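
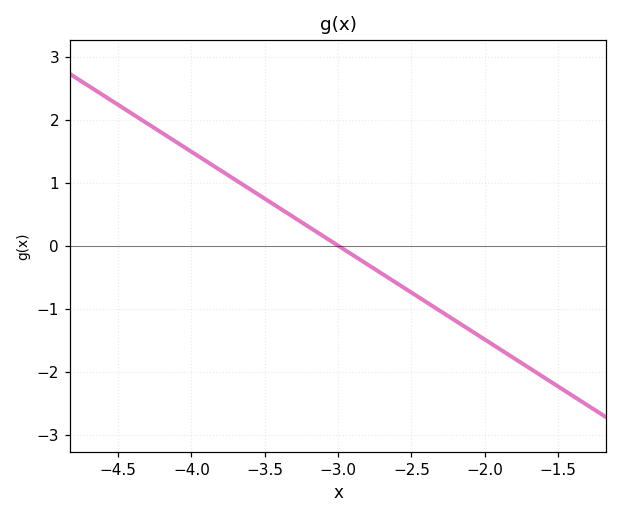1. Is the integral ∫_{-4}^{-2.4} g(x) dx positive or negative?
positive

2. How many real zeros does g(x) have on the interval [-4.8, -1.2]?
1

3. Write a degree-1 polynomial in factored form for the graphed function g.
y = -1.49(x + 3)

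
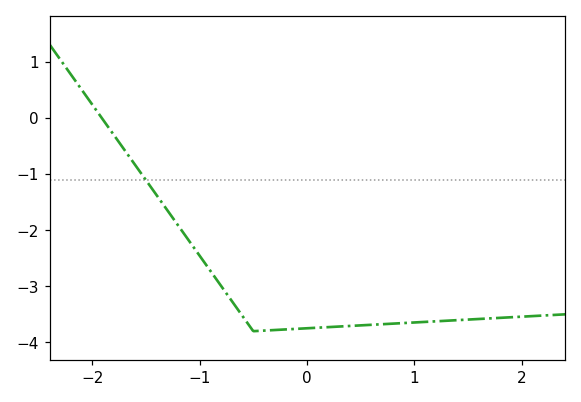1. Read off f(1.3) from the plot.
-3.61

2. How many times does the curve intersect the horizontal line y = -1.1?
1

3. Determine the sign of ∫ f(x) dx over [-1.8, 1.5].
negative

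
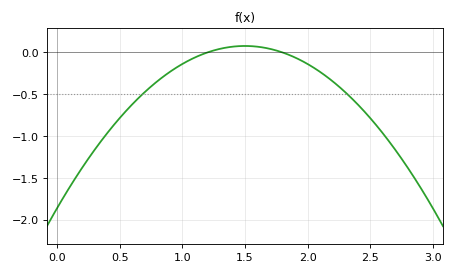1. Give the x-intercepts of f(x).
1.2, 1.8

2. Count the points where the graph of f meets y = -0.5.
2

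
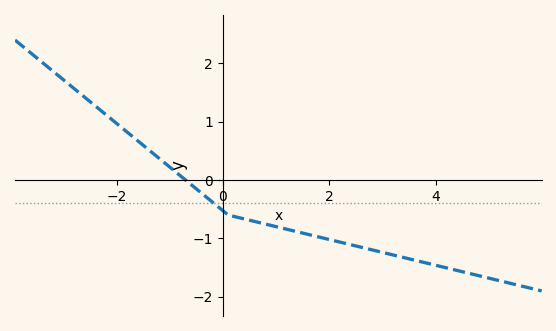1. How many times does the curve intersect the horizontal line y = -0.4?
1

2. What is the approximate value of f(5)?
-1.68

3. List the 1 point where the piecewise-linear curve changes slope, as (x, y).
(0.1, -0.6)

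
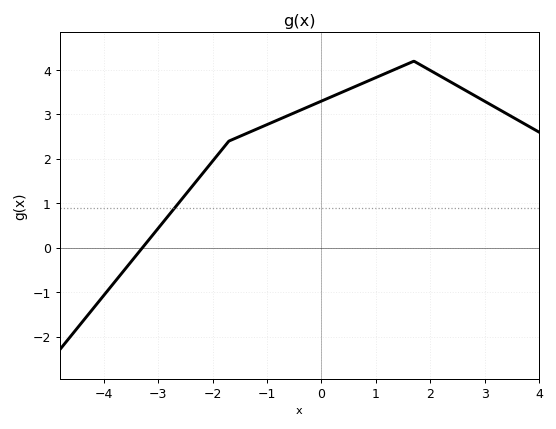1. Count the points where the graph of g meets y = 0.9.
1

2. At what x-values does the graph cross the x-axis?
-3.29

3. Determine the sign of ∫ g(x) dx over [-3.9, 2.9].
positive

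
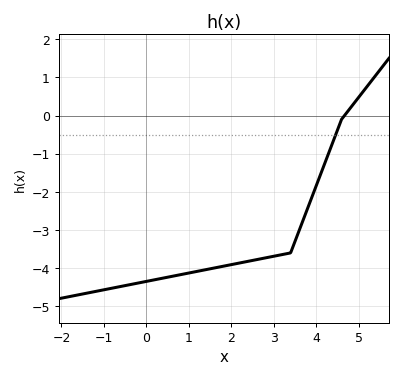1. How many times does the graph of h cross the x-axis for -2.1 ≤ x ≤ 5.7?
1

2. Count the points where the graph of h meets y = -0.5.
1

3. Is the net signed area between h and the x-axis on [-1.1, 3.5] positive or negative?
negative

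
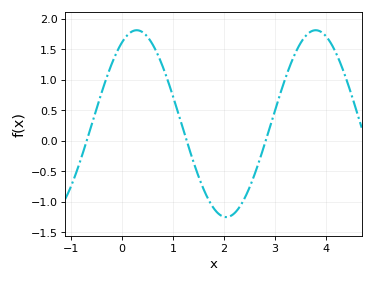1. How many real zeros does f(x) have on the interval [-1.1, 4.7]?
3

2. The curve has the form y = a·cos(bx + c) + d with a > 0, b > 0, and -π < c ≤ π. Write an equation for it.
y = 1.53cos(1.79x - 0.51) + 0.28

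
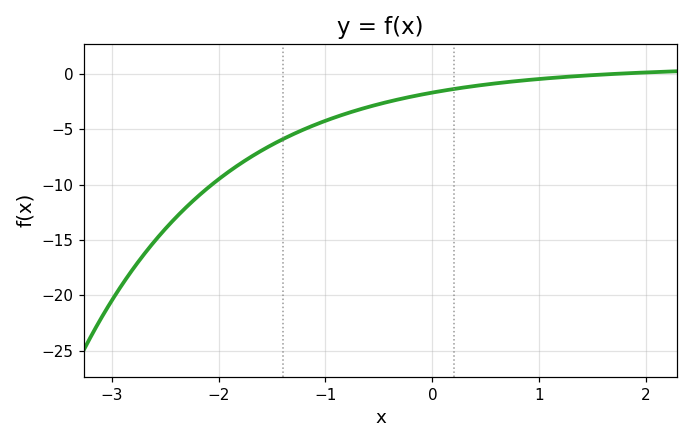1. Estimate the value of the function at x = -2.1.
-10.3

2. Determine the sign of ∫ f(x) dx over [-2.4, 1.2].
negative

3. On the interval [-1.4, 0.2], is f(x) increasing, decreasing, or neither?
increasing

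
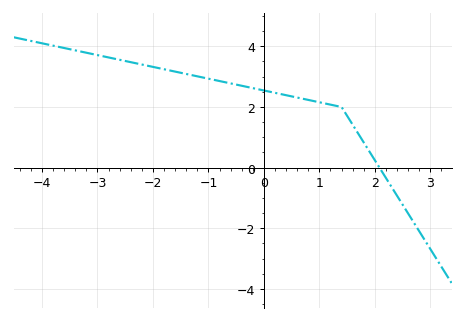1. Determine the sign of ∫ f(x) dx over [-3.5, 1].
positive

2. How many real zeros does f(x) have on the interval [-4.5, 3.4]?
1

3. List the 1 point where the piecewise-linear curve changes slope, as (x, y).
(1.4, 2)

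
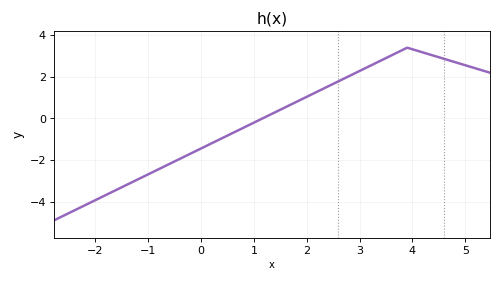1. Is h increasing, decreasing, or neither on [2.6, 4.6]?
neither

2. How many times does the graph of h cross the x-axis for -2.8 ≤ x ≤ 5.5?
1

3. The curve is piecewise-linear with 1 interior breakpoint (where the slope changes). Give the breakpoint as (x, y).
(3.9, 3.4)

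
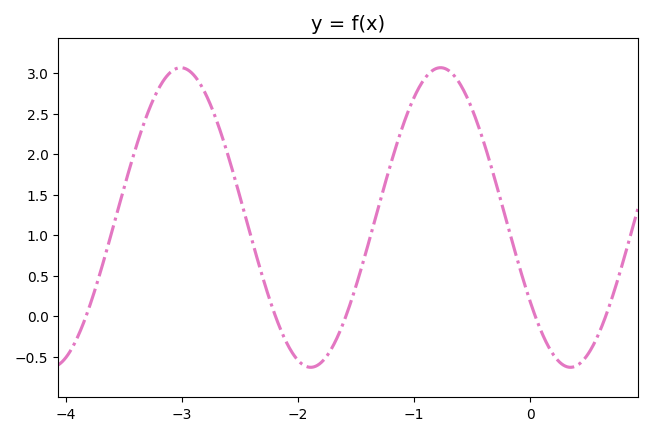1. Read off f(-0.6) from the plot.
2.86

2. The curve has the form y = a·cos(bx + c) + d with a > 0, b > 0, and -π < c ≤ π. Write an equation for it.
y = 1.85cos(2.81x + 2.17) + 1.22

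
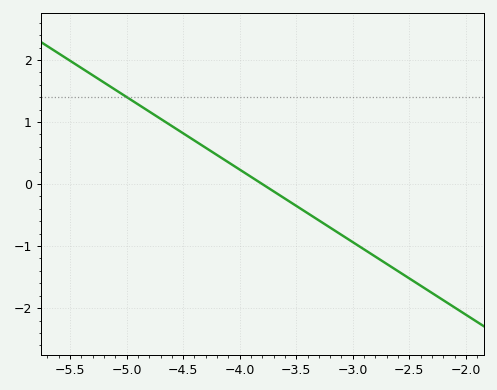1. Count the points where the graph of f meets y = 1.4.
1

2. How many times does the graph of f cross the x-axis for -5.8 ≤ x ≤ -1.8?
1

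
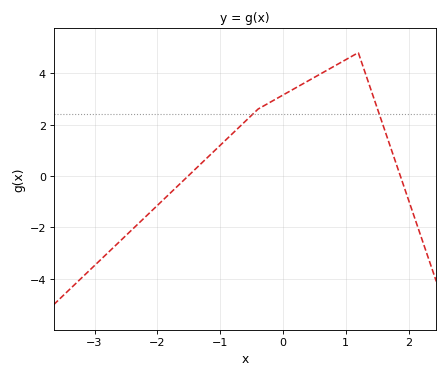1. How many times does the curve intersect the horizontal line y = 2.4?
2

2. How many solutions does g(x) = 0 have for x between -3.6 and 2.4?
2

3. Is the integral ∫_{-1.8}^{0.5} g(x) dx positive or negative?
positive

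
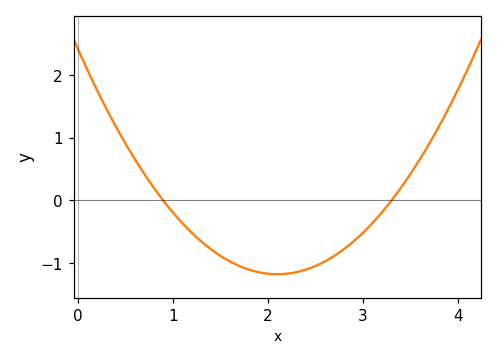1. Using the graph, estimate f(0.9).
0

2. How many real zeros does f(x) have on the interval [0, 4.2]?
2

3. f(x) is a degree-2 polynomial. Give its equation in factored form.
y = 0.82(x - 0.9)(x - 3.3)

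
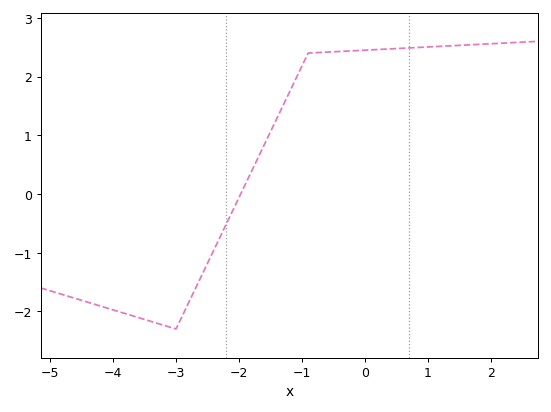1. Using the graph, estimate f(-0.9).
2.4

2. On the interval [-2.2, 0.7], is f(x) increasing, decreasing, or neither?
increasing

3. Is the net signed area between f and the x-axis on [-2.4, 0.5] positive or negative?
positive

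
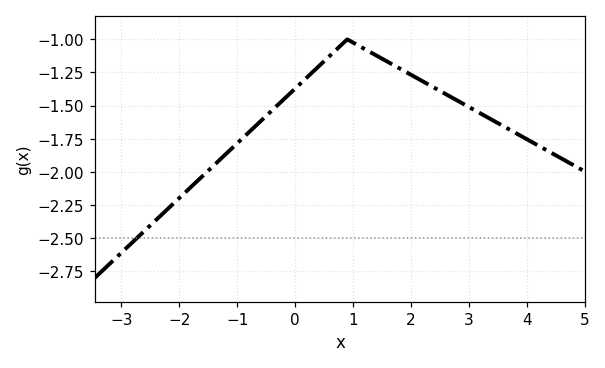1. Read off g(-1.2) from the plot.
-1.87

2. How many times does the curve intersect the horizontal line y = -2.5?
1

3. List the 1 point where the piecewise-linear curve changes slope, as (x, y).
(0.9, -1)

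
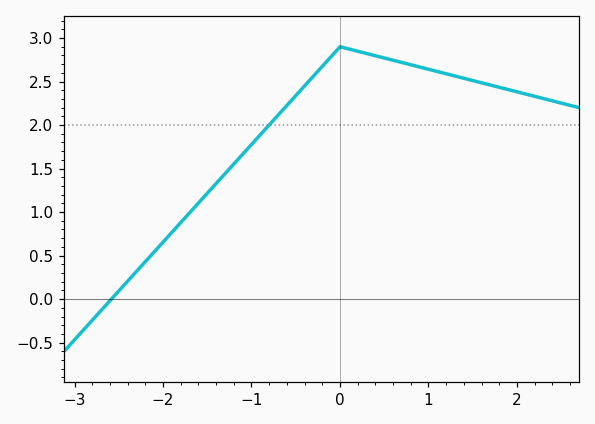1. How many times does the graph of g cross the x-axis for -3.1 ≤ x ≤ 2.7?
1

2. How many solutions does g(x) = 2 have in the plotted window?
1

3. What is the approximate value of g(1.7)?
2.45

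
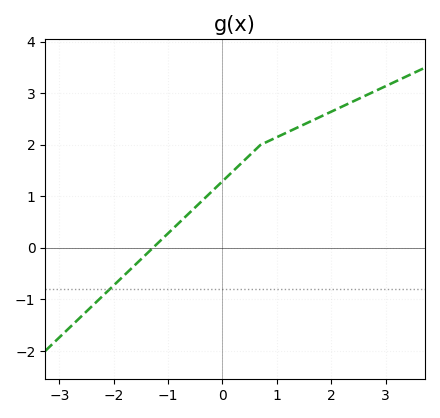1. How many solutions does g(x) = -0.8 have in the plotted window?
1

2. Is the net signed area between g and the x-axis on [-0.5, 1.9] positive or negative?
positive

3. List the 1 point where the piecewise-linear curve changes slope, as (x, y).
(0.7, 2)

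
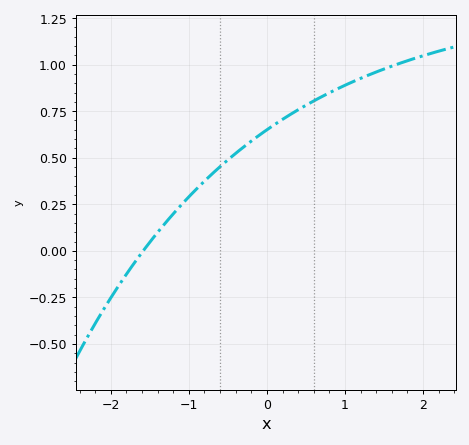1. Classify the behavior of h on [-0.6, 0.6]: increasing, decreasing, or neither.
increasing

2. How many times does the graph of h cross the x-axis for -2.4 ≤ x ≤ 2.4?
1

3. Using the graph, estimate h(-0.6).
0.46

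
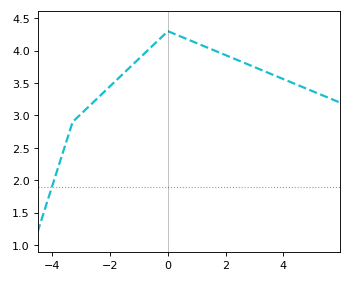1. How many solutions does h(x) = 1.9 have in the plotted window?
1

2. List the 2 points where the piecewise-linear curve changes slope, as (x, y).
(-3.3, 2.9); (0, 4.3)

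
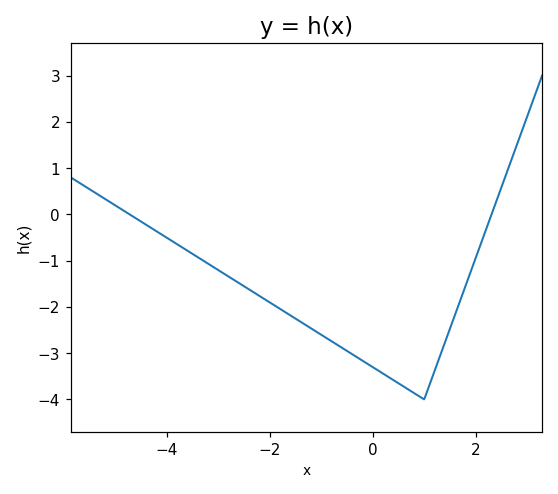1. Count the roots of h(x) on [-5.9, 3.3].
2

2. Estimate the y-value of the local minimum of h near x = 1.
-4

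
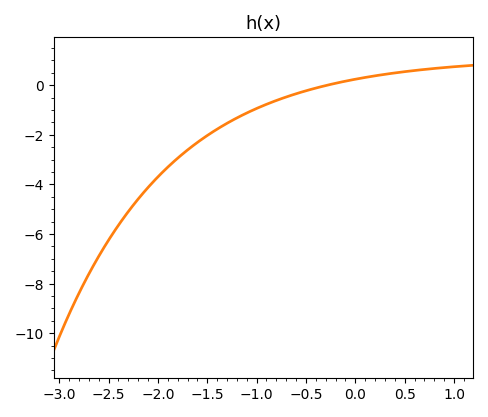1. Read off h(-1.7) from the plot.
-2.6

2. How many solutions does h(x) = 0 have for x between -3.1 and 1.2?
1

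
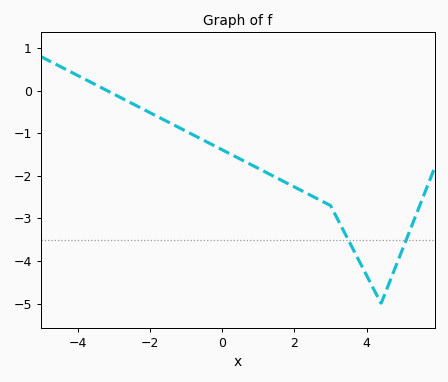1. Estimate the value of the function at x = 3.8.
-4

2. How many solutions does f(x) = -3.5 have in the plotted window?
2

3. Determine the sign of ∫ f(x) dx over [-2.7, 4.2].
negative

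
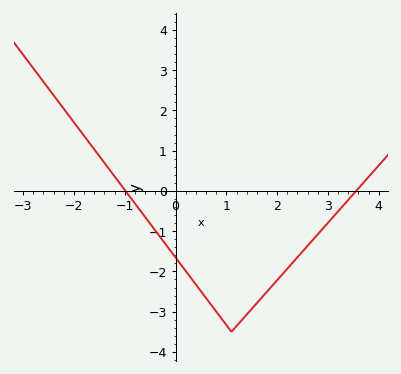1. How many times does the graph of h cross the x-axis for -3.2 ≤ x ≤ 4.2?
2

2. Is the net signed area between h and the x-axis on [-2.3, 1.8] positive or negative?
negative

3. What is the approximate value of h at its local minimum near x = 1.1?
-3.5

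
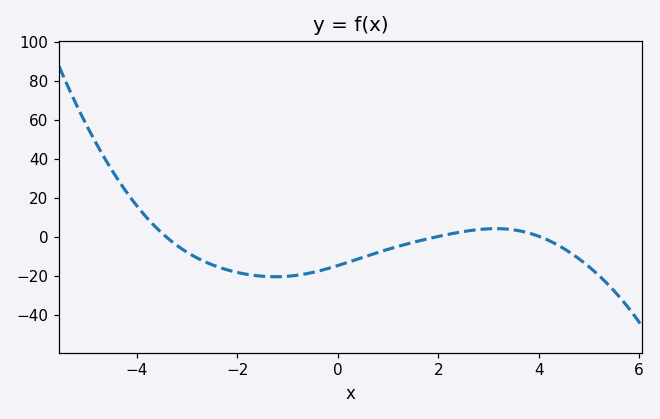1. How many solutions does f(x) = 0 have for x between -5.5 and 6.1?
3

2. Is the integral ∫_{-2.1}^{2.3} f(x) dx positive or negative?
negative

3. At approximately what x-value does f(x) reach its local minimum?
-1.2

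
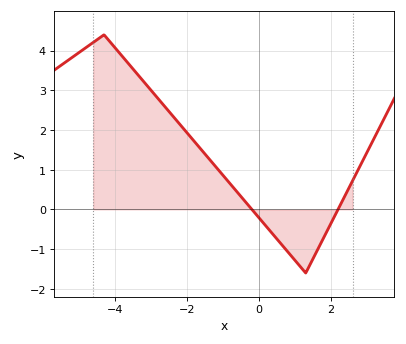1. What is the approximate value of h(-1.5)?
1.4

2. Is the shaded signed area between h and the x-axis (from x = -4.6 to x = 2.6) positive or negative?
positive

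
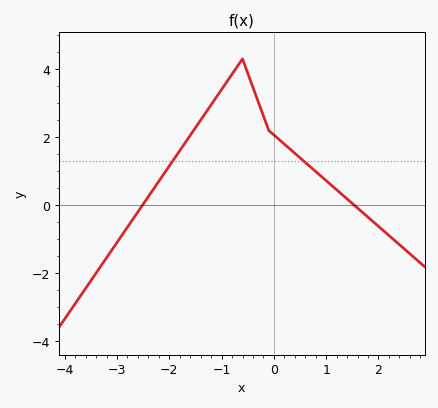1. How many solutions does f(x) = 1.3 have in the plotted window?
2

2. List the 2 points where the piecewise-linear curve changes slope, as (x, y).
(-0.6, 4.3); (-0.1, 2.2)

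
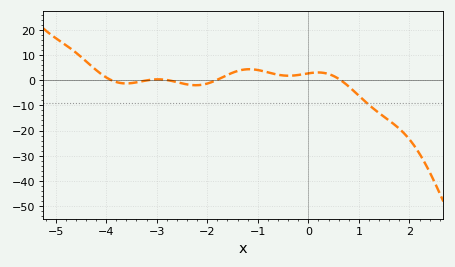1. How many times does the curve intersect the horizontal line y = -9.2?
1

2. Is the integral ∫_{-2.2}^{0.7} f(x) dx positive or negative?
positive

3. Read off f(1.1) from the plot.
-8.02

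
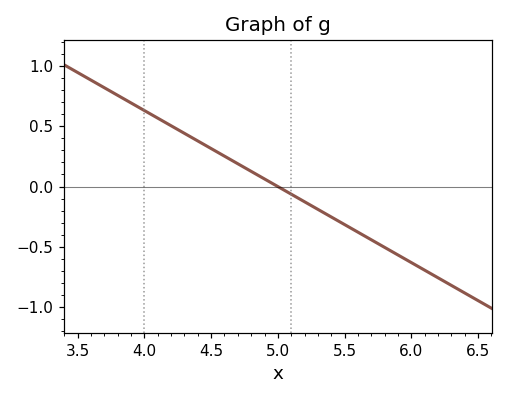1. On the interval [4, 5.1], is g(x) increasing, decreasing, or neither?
decreasing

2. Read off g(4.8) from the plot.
0.15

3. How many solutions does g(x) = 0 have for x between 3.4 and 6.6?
1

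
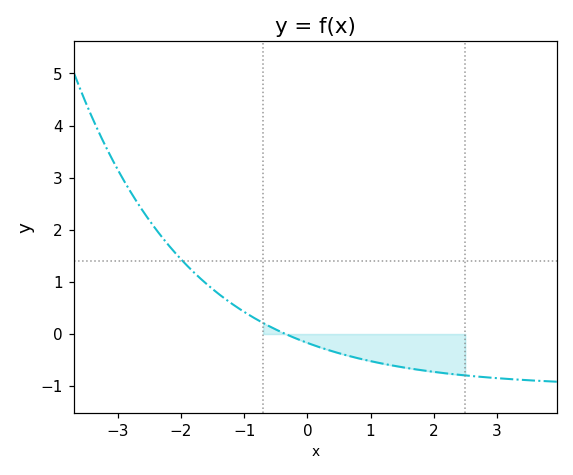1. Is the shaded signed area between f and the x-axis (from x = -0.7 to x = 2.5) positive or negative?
negative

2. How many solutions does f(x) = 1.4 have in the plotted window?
1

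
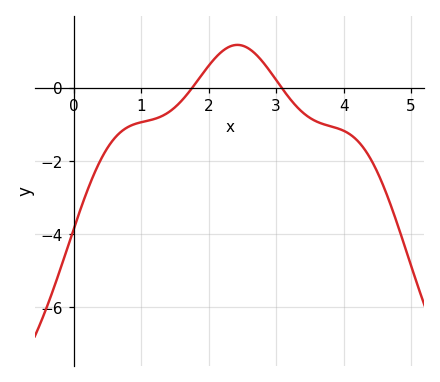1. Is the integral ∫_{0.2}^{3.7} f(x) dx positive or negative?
negative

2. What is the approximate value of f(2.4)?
1.2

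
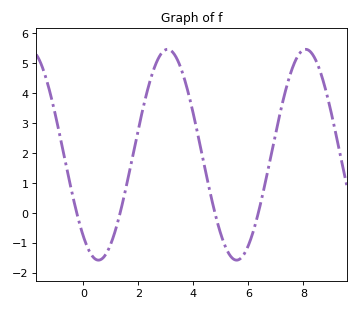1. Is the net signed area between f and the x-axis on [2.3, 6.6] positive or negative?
positive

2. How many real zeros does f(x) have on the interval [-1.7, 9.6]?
4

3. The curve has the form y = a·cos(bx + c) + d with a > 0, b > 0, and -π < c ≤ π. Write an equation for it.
y = 3.52cos(1.25x + 2.46) + 1.95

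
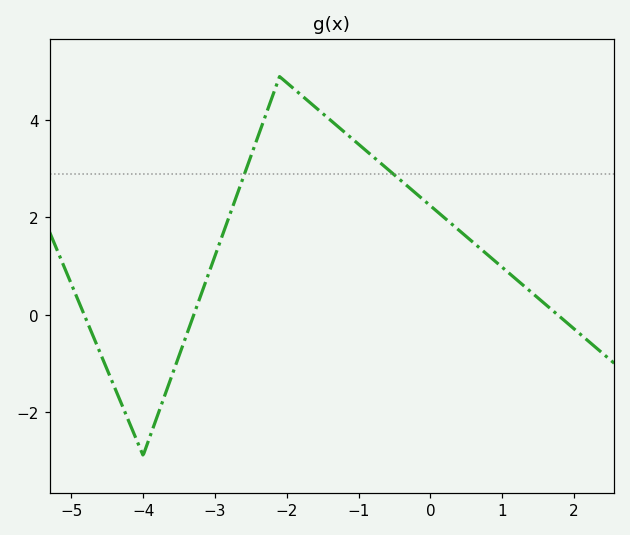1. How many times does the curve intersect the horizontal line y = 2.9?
2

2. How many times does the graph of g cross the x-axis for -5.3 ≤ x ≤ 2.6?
3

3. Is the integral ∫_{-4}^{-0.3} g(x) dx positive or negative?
positive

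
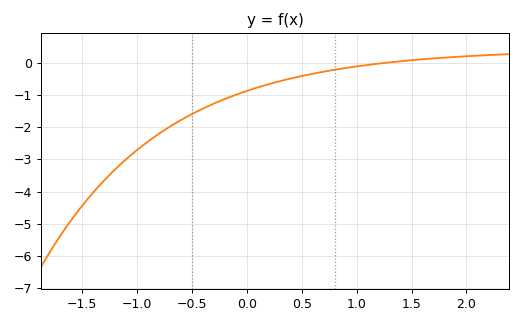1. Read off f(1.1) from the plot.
-0.1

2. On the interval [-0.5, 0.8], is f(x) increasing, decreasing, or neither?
increasing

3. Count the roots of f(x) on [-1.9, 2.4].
1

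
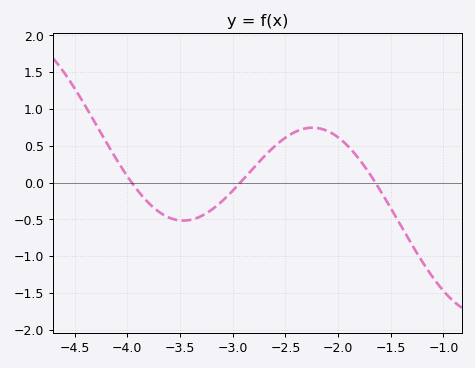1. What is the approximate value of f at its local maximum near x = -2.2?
0.746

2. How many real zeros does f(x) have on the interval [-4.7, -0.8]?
3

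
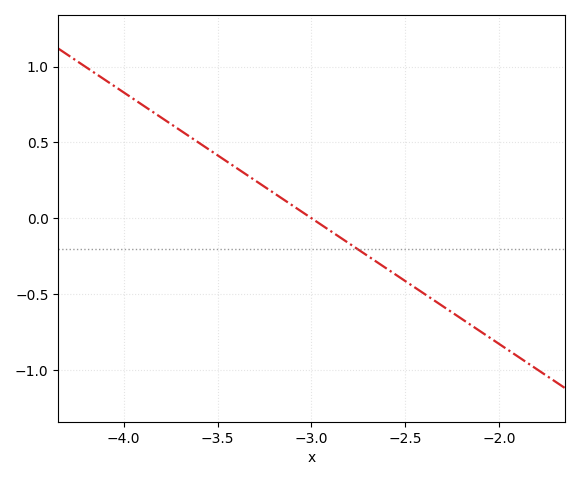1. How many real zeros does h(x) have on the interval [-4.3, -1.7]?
1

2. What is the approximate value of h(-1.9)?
-0.9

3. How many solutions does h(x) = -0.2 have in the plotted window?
1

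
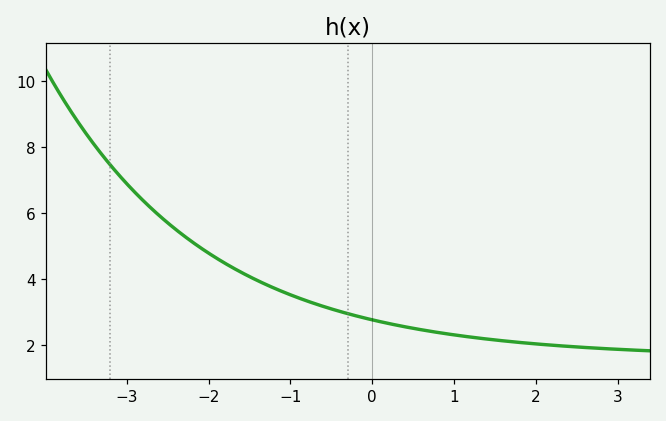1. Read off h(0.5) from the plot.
2.5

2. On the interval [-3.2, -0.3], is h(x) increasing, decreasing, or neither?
decreasing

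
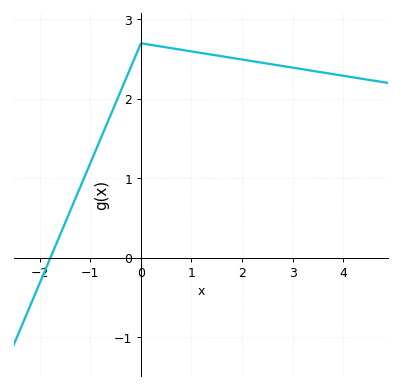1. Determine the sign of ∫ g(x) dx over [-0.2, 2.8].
positive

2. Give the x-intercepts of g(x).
-1.8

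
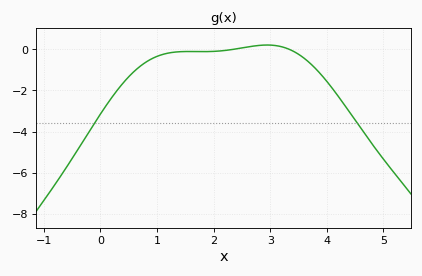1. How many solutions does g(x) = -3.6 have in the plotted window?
2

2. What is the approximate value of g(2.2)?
-0.055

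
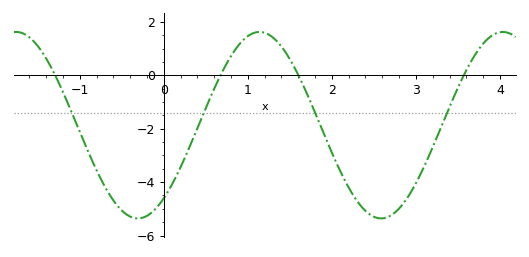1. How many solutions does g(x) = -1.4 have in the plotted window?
4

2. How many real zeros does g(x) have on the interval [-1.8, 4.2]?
4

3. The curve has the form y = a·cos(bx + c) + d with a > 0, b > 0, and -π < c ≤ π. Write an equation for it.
y = 3.49cos(2.17x - 2.47) - 1.87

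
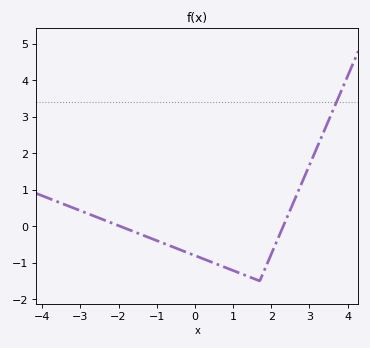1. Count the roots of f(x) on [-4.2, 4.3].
2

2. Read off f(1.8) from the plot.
-1.26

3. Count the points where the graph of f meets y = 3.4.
1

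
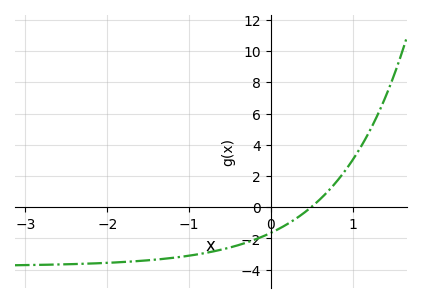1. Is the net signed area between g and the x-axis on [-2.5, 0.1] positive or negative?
negative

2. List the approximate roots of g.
0.5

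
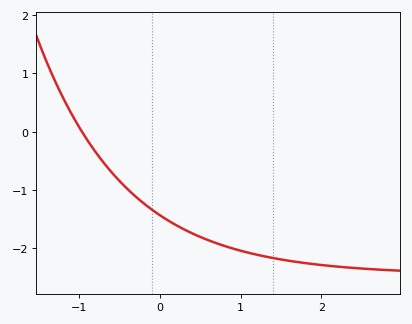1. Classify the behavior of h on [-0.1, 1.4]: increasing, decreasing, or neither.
decreasing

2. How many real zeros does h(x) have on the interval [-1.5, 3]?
1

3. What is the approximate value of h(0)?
-1.43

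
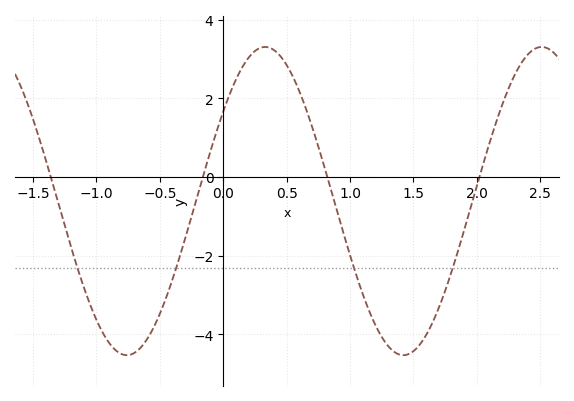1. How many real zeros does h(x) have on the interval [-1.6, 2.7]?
4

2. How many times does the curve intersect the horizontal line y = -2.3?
4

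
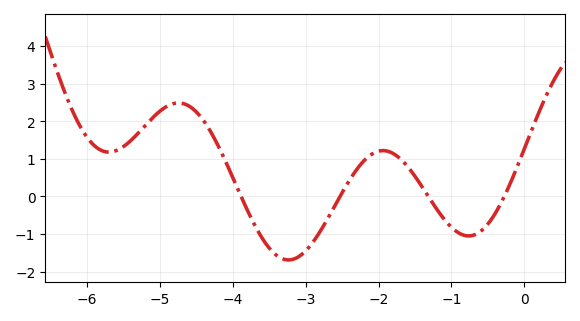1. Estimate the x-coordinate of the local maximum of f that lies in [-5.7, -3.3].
-4.75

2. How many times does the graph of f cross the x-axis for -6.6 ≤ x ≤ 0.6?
4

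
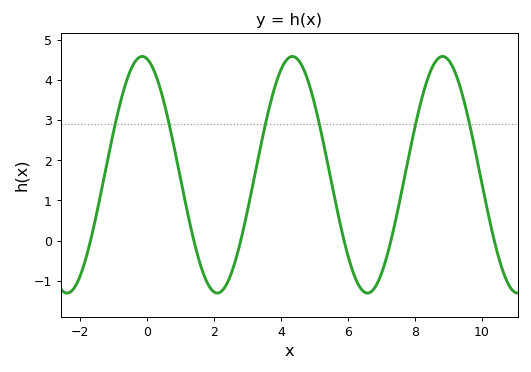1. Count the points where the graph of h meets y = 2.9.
6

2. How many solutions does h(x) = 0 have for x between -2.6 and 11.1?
6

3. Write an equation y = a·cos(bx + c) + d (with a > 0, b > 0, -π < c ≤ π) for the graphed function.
y = 2.95cos(1.4x + 0.21) + 1.64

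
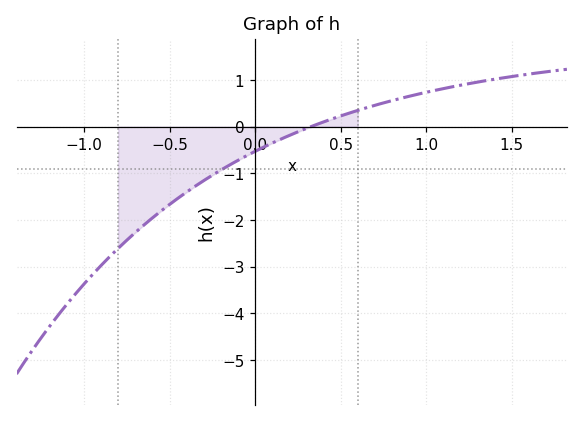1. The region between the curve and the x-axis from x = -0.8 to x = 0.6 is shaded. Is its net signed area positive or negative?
negative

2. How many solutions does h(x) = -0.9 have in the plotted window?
1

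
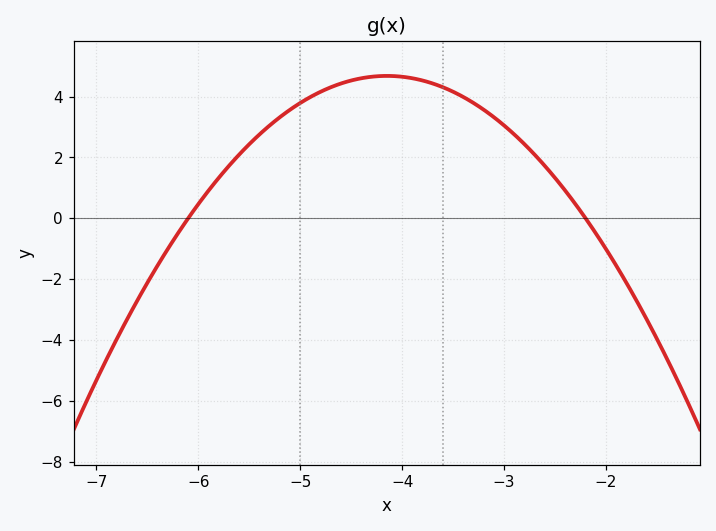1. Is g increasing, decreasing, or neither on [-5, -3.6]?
neither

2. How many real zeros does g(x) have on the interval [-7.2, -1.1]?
2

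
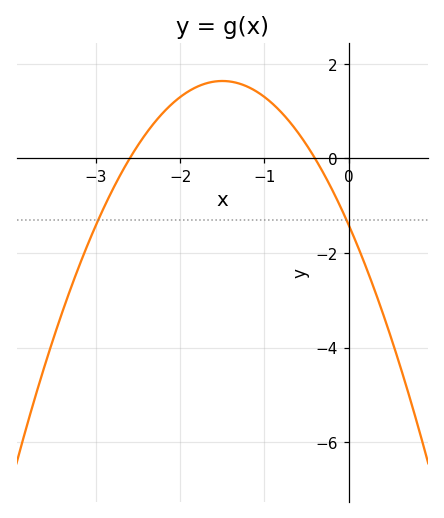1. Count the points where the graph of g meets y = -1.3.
2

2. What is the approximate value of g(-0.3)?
-0.4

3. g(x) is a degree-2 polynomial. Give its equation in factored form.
y = -1.35(x + 2.6)(x + 0.4)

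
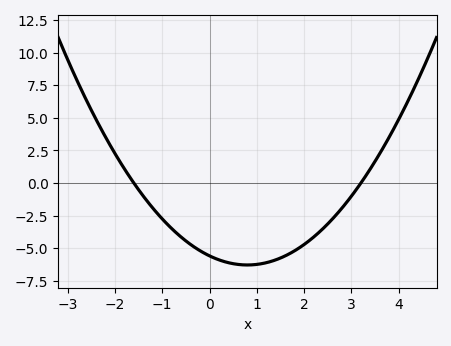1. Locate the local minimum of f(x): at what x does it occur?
0.8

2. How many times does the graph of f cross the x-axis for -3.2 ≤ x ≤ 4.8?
2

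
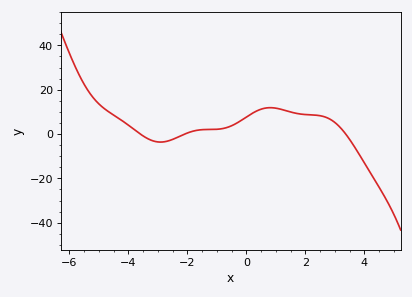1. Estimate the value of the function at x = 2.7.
8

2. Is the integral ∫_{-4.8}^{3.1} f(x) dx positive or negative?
positive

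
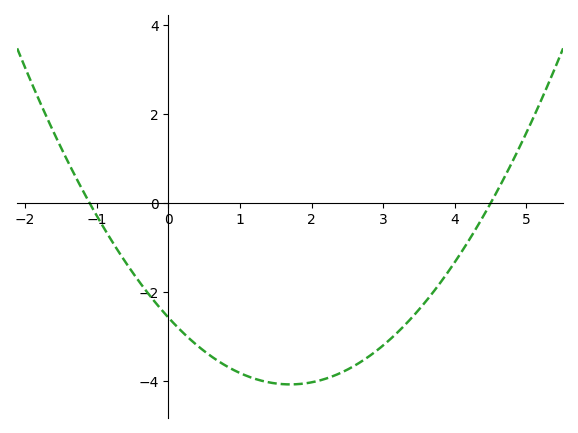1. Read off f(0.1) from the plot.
-2.75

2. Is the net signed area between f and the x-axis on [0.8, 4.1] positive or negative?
negative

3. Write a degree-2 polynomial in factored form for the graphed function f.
y = 0.52(x + 1.1)(x - 4.5)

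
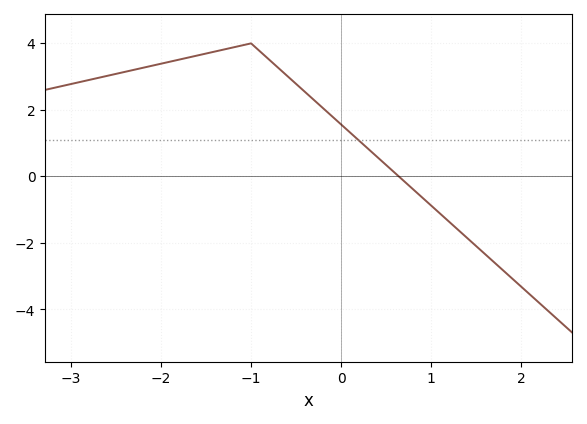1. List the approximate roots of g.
0.64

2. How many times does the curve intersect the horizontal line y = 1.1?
1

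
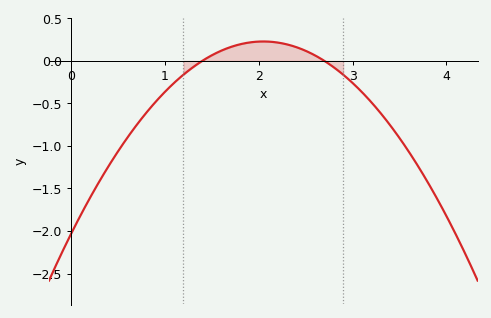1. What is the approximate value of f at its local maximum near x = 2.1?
0.25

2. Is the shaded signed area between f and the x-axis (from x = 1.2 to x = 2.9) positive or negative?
positive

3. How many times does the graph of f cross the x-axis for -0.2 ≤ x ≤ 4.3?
2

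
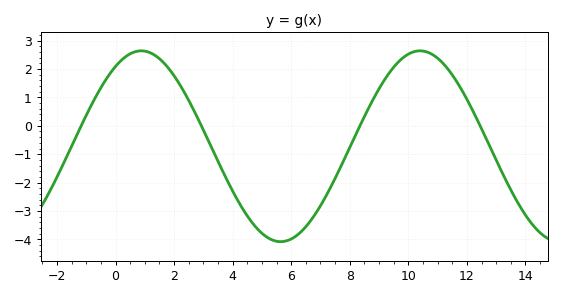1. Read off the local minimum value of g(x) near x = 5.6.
-4.1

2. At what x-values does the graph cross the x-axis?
-1.2, 3, 8.4, 12.4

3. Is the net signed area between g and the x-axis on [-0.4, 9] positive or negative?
negative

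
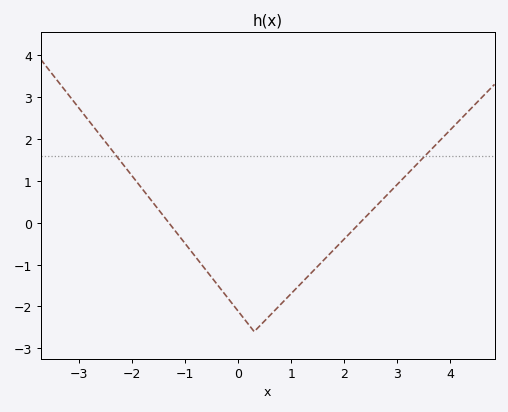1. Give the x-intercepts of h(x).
-1.31, 2.3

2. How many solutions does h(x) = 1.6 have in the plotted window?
2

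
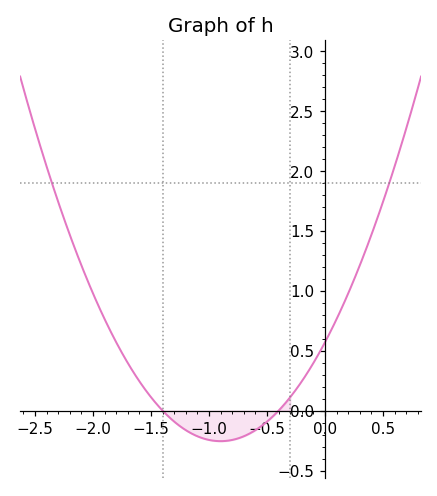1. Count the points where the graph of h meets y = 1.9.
2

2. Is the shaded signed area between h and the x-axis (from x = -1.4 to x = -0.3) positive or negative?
negative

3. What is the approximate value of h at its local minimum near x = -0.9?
-0.255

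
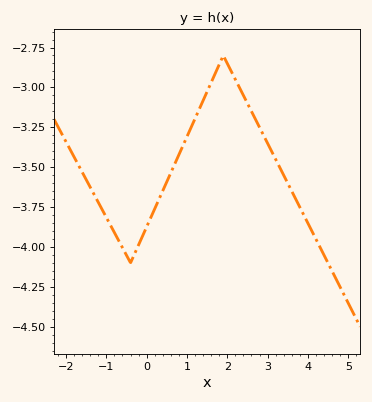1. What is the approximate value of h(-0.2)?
-3.98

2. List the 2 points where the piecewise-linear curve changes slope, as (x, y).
(-0.4, -4.1); (1.9, -2.8)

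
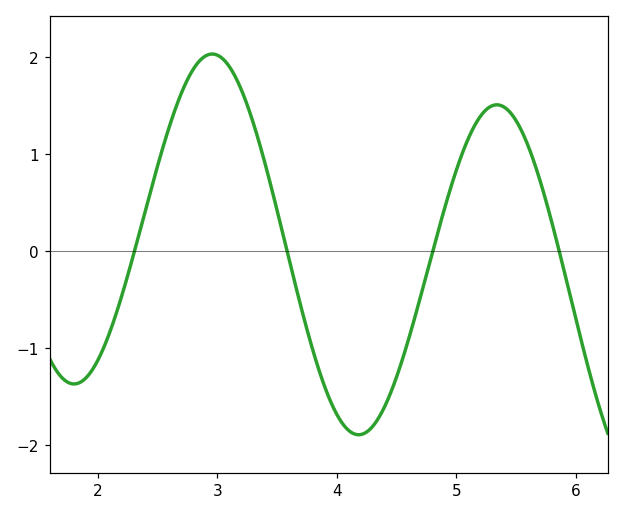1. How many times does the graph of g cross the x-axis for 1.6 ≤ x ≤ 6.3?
4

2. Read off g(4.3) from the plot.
-1.8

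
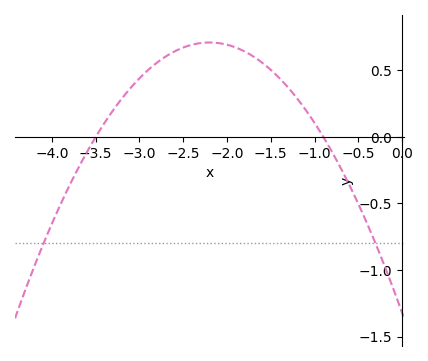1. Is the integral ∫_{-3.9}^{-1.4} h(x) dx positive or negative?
positive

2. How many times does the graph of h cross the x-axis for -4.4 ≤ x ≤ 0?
2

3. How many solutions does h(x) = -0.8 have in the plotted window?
2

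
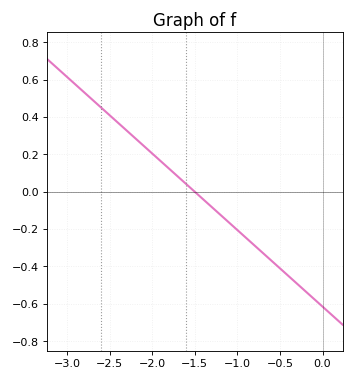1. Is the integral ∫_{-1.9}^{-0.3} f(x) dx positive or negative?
negative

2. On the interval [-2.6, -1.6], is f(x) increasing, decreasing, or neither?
decreasing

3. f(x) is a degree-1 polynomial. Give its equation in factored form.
y = -0.41(x + 1.5)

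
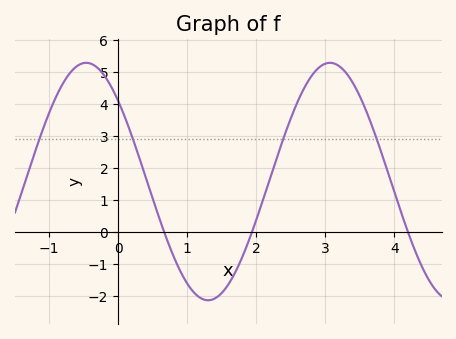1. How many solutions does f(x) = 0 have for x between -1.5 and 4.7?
3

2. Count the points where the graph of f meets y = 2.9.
4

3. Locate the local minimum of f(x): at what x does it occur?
1.3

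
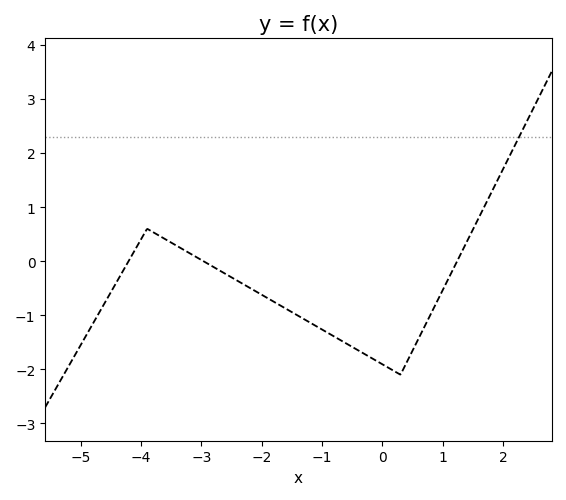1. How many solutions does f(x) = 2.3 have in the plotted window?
1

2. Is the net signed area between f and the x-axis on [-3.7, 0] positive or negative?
negative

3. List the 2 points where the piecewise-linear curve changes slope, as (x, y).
(-3.9, 0.6); (0.3, -2.1)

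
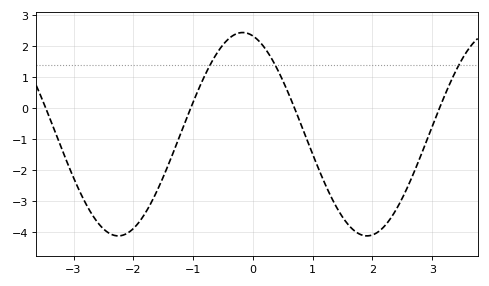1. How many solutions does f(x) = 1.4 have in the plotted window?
3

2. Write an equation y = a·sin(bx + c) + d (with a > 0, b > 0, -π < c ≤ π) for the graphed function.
y = 3.28sin(1.5x + 1.8) - 0.83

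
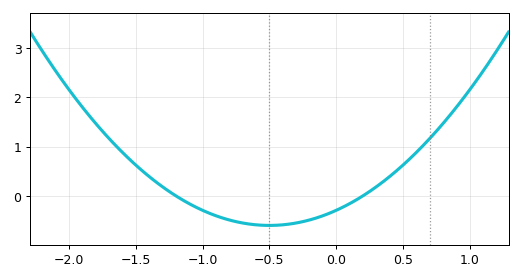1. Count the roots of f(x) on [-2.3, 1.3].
2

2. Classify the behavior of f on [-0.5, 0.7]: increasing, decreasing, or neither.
increasing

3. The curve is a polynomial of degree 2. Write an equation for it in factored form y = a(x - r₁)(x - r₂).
y = 1.22(x + 1.2)(x - 0.2)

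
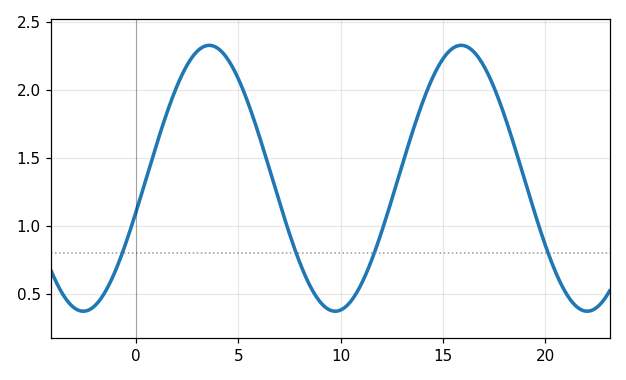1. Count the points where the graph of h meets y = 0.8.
4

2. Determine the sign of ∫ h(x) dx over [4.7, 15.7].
positive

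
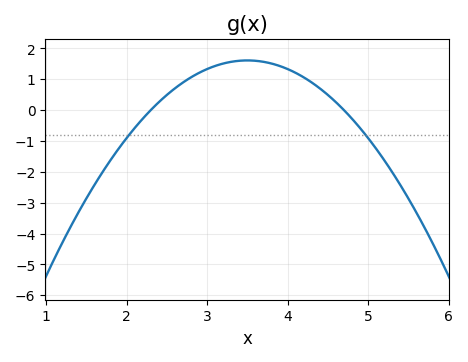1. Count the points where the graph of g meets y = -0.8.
2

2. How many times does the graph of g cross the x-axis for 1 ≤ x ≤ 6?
2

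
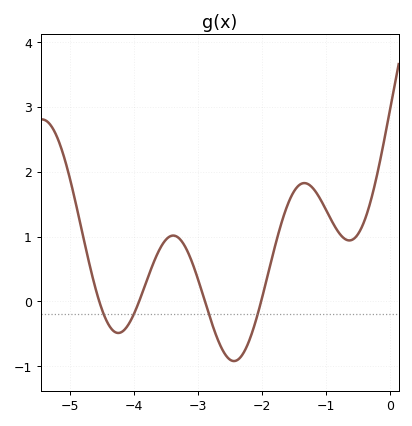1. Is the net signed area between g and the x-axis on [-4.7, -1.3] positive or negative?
positive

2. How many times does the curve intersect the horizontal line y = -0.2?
4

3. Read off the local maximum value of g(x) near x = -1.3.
1.83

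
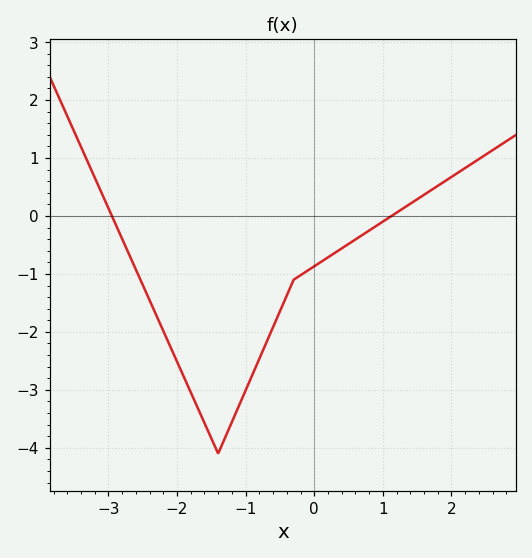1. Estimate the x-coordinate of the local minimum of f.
-1.4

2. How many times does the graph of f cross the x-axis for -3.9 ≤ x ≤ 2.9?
2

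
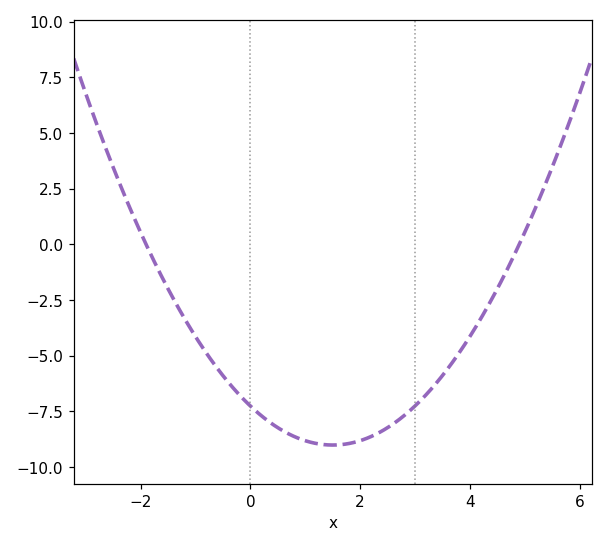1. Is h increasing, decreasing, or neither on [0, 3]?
neither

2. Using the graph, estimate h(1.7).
-8.99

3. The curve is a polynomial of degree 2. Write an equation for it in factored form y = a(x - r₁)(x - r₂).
y = 0.78(x + 1.9)(x - 4.9)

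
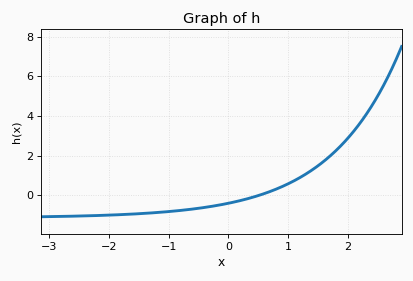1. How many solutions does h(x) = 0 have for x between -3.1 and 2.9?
1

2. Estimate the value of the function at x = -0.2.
-0.524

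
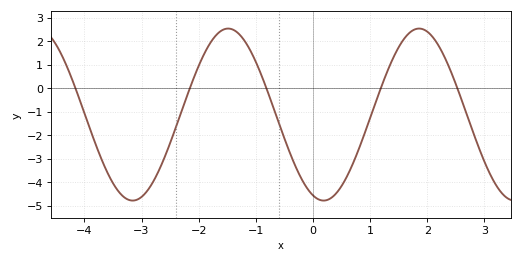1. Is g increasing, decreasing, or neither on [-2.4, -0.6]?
neither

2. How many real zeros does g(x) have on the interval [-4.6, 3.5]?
5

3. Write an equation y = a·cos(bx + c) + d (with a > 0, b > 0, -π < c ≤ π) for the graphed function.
y = 3.66cos(1.9x + 2.8) - 1.12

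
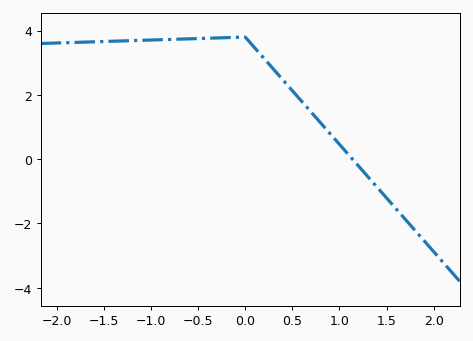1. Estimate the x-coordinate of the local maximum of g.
-0.001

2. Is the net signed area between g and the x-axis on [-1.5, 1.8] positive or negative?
positive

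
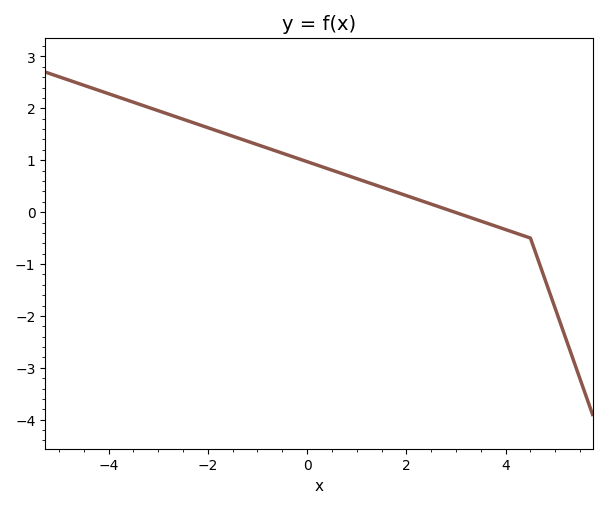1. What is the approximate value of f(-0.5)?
1.1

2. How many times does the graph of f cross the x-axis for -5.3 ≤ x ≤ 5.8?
1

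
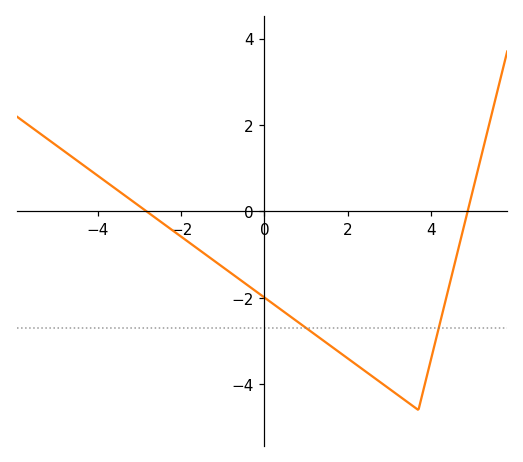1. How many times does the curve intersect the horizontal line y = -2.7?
2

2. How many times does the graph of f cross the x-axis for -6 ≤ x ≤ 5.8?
2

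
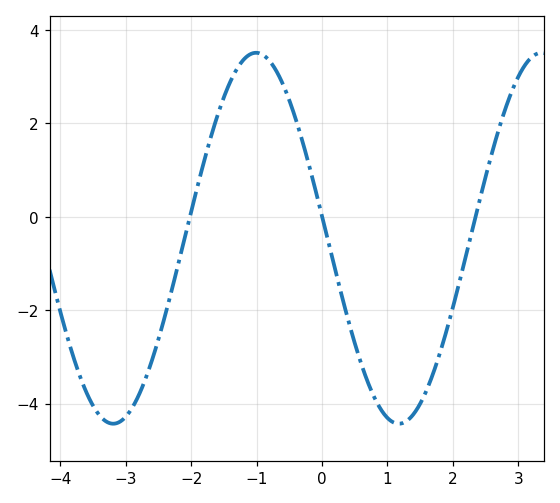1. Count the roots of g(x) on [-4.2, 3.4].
3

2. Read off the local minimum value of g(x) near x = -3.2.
-4.4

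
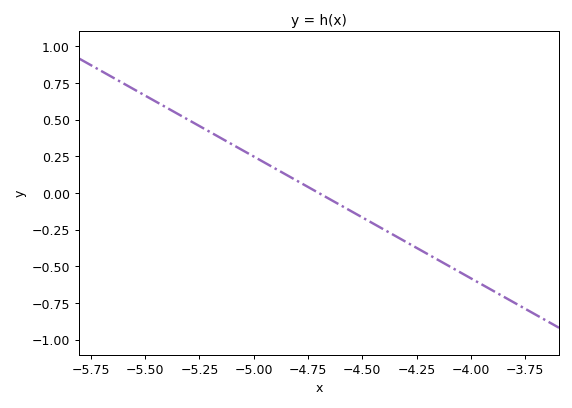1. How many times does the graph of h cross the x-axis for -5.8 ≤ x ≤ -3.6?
1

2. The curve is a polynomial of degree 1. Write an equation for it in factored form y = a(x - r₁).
y = -0.83(x + 4.7)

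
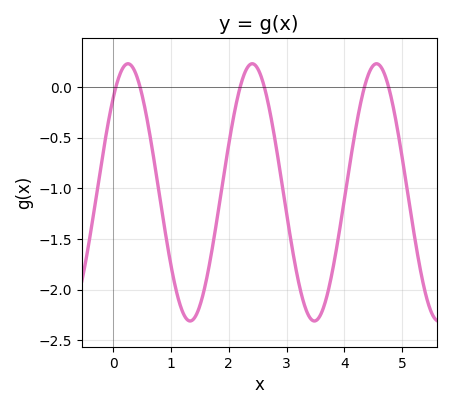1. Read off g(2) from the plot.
-0.55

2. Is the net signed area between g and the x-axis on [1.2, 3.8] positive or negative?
negative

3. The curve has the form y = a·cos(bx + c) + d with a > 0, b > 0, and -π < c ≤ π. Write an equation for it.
y = 1.27cos(2.9x - 0.74) - 1.04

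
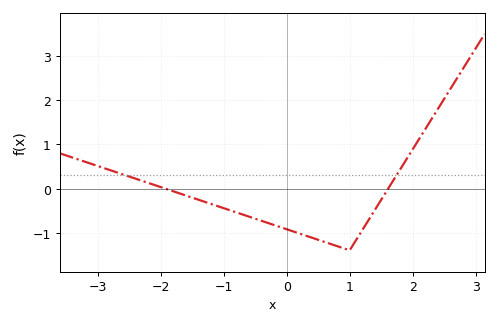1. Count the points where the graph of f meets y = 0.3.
2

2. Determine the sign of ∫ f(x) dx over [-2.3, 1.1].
negative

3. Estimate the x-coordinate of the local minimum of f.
1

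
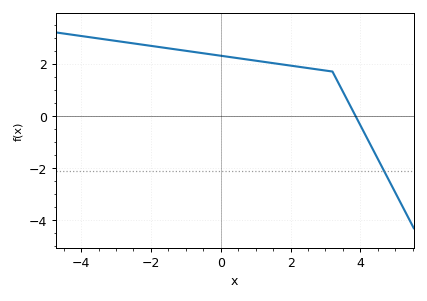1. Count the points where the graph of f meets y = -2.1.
1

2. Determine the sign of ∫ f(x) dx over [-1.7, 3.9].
positive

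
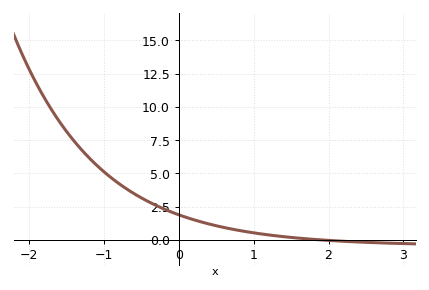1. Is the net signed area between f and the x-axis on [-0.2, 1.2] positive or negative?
positive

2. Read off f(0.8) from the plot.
0.707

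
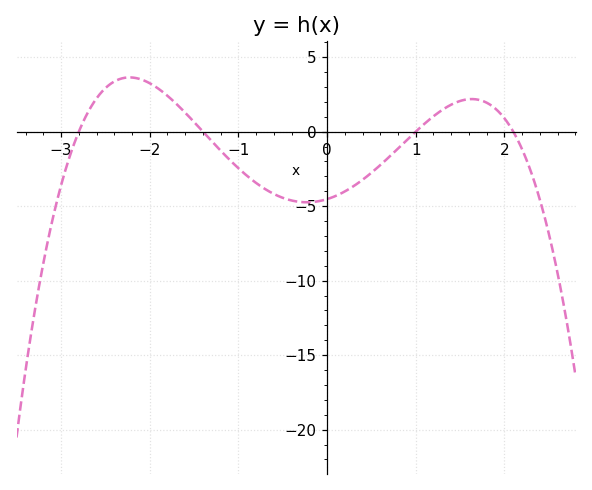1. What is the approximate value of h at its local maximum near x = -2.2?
3.64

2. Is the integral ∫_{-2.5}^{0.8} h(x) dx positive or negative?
negative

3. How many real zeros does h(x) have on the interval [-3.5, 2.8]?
4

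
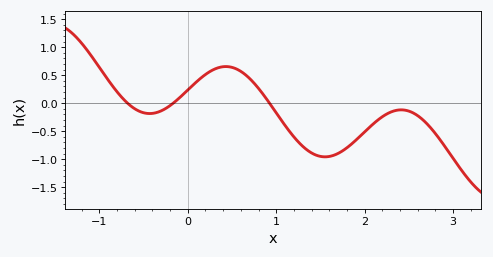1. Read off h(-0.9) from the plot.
0.414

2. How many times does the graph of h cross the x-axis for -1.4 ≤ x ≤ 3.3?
3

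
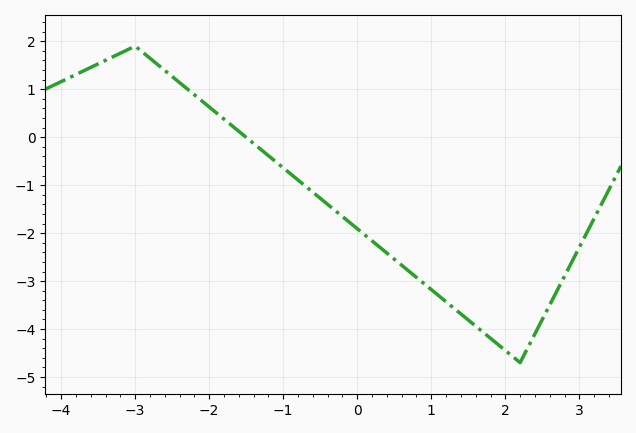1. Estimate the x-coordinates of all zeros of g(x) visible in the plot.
-1.6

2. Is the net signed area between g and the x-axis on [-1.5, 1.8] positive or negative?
negative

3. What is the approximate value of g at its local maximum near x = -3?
1.9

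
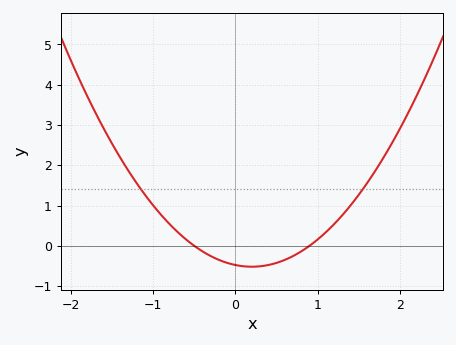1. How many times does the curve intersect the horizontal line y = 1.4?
2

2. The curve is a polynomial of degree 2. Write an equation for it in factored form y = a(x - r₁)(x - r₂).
y = 1.06(x + 0.5)(x - 0.9)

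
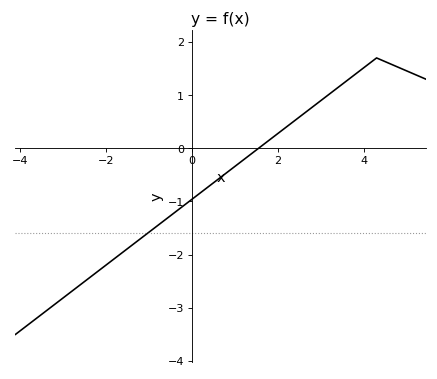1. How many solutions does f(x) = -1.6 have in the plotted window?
1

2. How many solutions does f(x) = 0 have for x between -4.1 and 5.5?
1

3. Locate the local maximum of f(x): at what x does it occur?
4.3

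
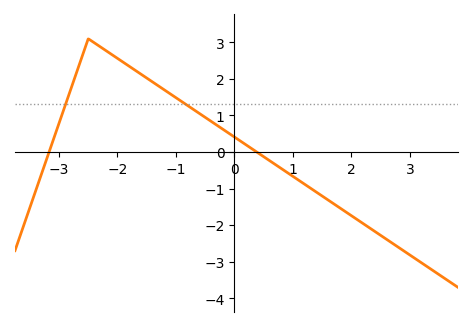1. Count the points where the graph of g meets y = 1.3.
2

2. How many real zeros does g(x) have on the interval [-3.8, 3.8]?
2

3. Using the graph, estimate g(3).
-2.8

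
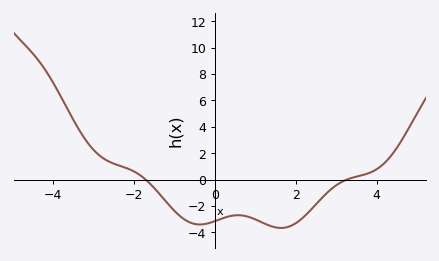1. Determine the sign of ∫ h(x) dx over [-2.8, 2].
negative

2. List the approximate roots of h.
-1.72, 3.27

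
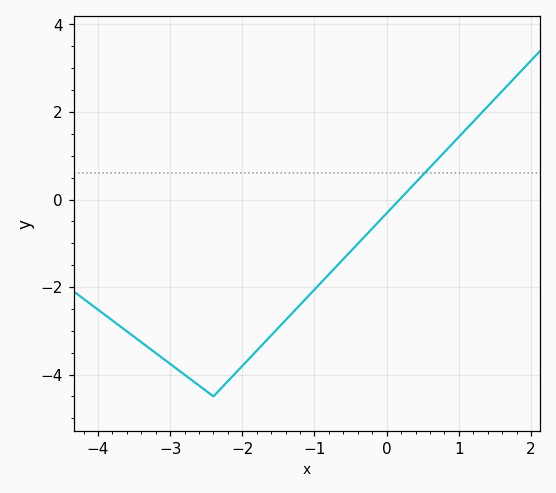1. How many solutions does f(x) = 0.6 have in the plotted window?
1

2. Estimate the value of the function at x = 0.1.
-0.2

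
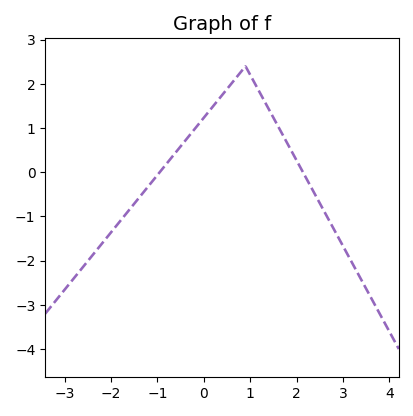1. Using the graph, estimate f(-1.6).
-0.8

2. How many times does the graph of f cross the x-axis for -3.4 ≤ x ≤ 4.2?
2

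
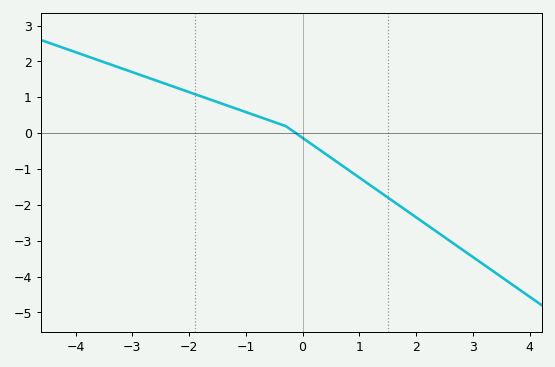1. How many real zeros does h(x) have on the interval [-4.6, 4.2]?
1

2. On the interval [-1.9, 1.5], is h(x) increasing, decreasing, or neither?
decreasing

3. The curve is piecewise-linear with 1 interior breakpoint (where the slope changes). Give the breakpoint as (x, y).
(-0.3, 0.2)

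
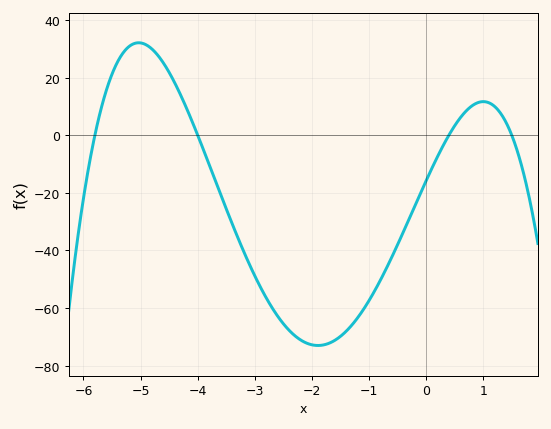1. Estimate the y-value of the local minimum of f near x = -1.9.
-73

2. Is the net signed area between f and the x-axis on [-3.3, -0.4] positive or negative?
negative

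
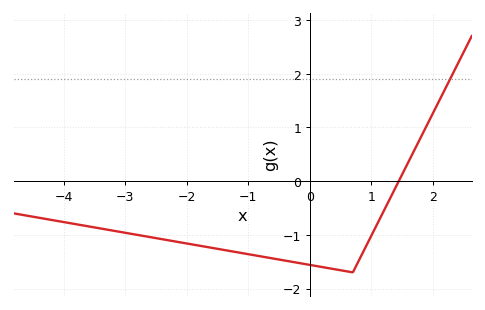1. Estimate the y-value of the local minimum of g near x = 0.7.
-1.7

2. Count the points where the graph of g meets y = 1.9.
1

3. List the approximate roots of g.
1.4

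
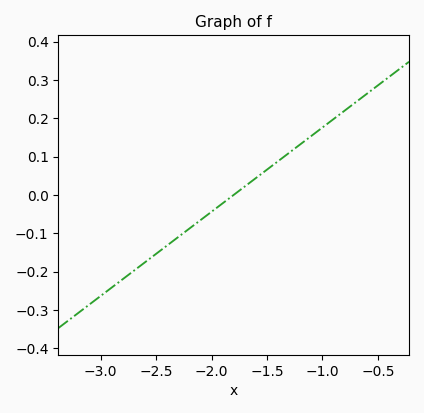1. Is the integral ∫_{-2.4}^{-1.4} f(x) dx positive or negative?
negative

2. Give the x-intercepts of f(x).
-1.8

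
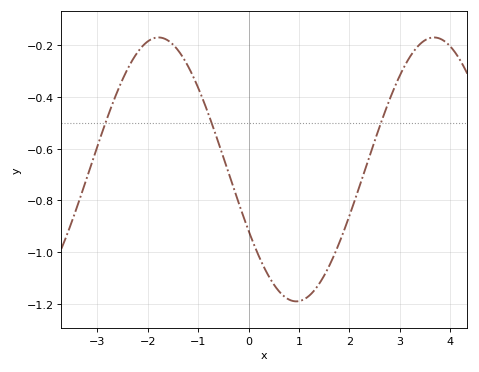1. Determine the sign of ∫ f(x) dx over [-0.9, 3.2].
negative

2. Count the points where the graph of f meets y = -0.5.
3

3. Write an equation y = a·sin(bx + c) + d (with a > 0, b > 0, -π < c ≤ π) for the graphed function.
y = 0.51sin(1.15x - 2.66) - 0.68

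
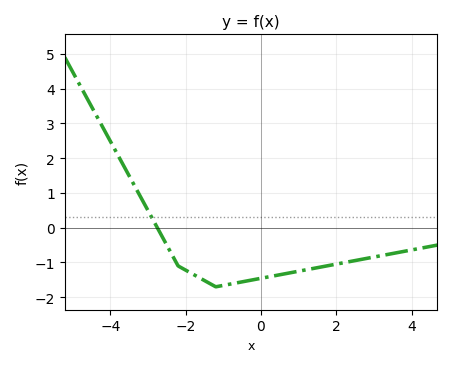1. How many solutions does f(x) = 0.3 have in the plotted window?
1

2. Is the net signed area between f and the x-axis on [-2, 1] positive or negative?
negative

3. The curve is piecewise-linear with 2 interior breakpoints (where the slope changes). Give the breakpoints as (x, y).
(-2.2, -1.1); (-1.2, -1.7)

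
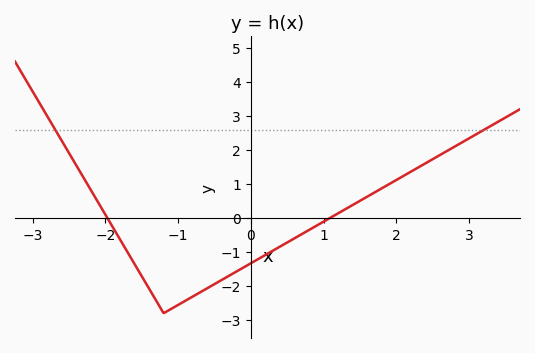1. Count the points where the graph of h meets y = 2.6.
2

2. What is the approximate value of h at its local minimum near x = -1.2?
-2.8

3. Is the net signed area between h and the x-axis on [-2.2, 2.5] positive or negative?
negative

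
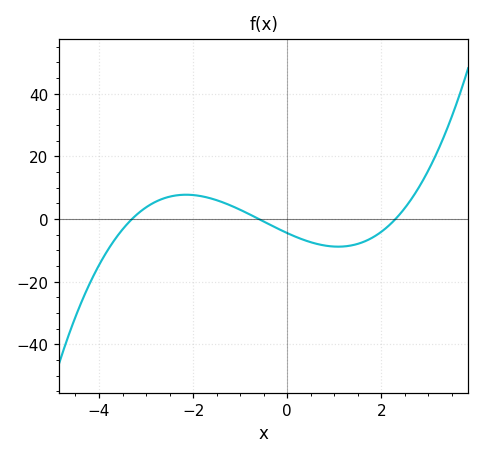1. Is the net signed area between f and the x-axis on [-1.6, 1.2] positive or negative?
negative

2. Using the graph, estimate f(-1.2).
4.32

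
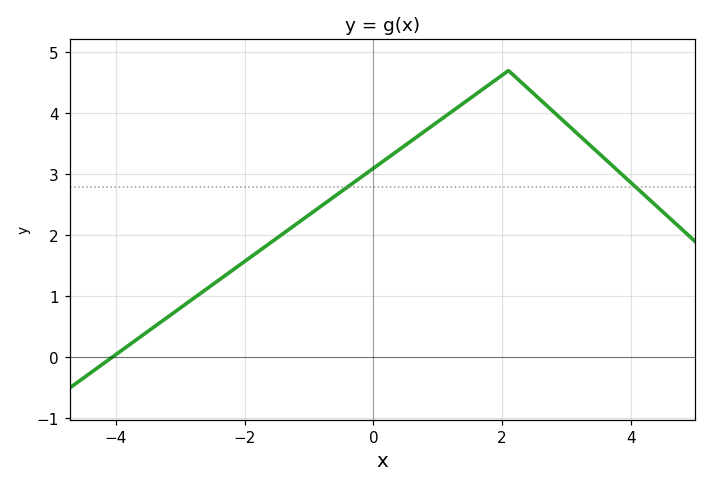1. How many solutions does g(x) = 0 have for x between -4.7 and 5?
1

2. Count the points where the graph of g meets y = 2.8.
2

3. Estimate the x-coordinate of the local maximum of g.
2.2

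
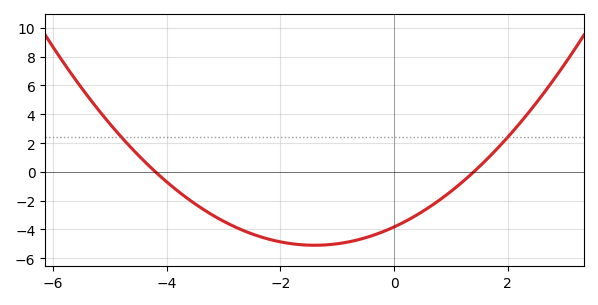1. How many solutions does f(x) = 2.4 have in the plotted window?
2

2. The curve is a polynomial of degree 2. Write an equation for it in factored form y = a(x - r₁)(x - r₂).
y = 0.65(x + 4.2)(x - 1.4)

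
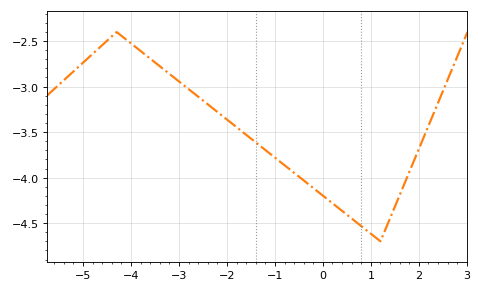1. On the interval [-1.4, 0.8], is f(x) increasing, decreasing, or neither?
decreasing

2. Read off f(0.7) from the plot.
-4.49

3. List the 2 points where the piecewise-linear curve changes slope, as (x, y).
(-4.3, -2.4); (1.2, -4.7)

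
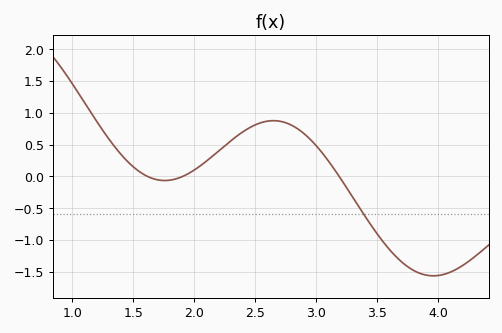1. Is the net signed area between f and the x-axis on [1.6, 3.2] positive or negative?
positive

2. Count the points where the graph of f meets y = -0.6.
1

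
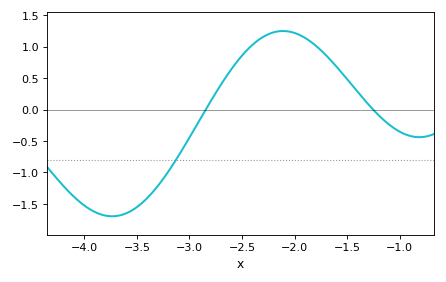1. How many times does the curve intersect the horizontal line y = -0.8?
1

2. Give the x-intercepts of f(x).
-2.84, -1.25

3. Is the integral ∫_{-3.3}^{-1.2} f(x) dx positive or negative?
positive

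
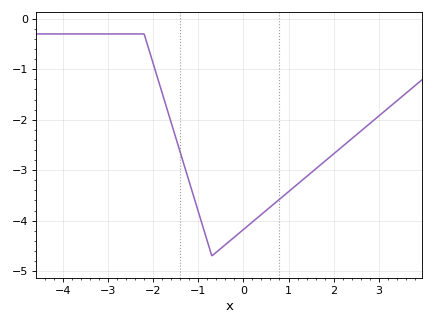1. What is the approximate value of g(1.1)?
-3.35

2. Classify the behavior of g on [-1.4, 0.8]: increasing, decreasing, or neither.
neither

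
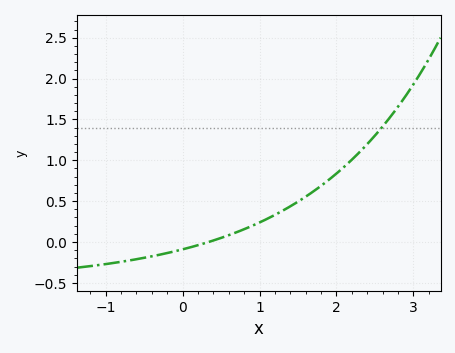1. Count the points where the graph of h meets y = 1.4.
1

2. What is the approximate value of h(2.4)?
1.2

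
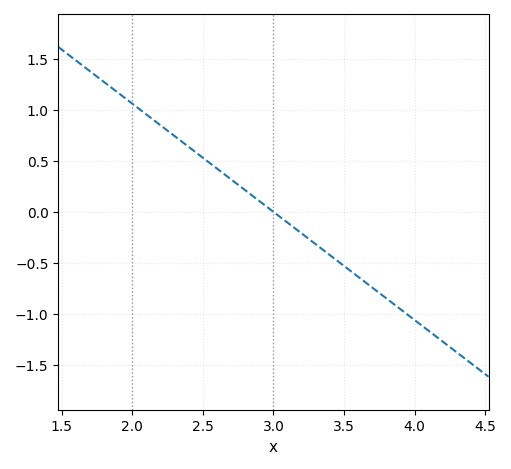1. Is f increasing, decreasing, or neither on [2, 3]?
decreasing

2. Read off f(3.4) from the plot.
-0.424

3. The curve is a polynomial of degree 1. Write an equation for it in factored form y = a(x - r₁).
y = -1.06(x - 3)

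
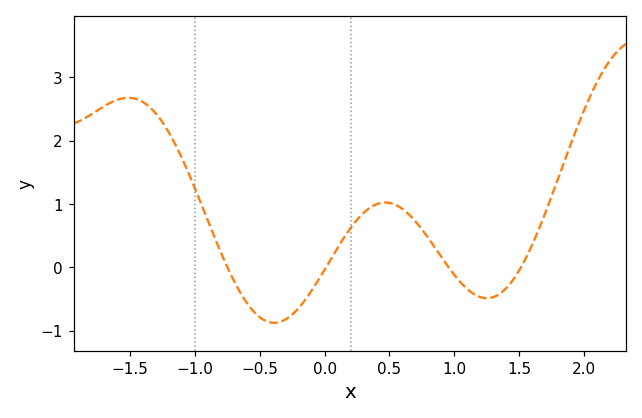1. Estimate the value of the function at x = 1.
-0.1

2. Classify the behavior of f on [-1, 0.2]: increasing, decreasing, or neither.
neither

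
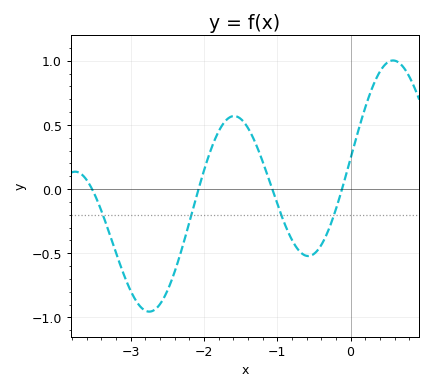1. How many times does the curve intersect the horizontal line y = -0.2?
4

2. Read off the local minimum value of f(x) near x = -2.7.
-0.955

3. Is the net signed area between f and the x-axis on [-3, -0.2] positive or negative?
negative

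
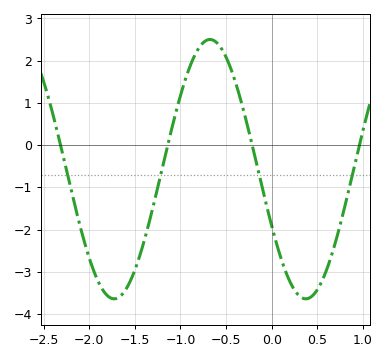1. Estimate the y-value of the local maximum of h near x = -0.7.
2.5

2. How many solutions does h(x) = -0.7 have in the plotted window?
4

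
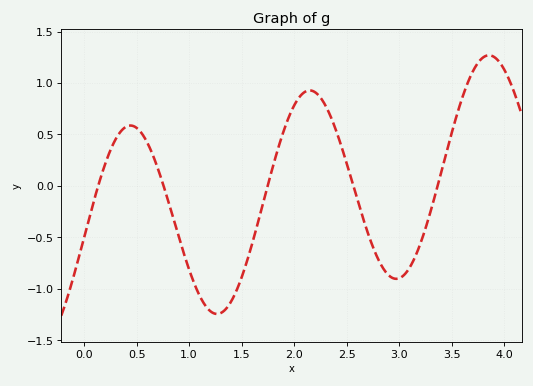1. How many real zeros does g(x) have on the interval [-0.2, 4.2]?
5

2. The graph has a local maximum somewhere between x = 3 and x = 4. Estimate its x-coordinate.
3.9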